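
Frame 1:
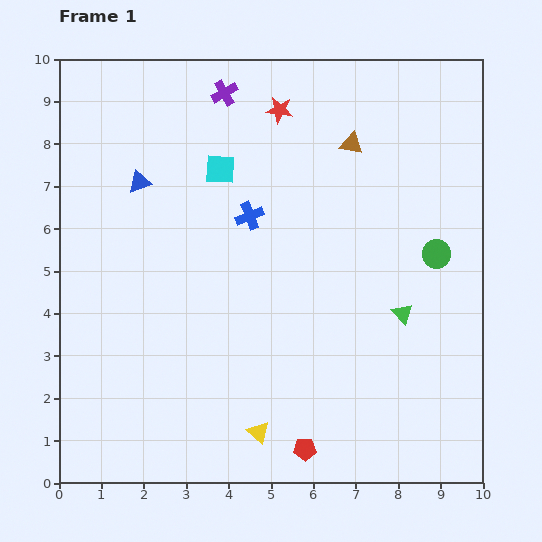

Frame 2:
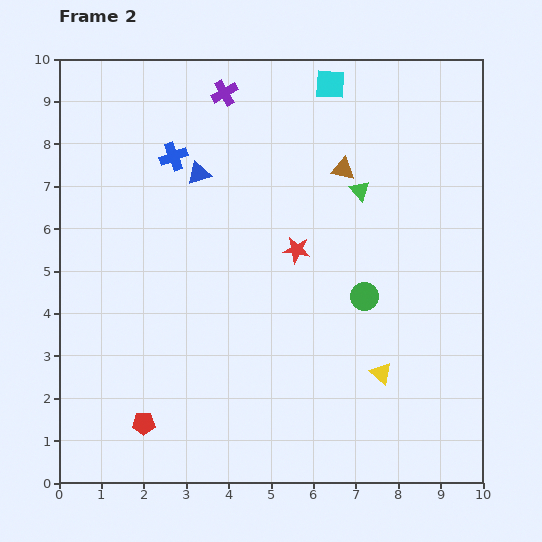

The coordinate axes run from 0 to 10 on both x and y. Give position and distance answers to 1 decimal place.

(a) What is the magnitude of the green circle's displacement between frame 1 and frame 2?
2.0

The green circle moved from (8.9, 5.4) to (7.2, 4.4), a distance of √(1.7² + 1.0²) ≈ 2.0.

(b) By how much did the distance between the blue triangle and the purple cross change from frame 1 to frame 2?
-0.9

Distance in frame 1: 2.9. Distance in frame 2: 2.0.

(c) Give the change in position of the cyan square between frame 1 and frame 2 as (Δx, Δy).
(2.6, 2.0)

The cyan square was at (3.8, 7.4) in frame 1 and (6.4, 9.4) in frame 2.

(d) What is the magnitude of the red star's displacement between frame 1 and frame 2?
3.3

The red star moved from (5.2, 8.8) to (5.6, 5.5), a distance of √(0.4² + 3.3²) ≈ 3.3.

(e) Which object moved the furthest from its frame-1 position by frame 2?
the red pentagon

(moved 3.8; next 3.3)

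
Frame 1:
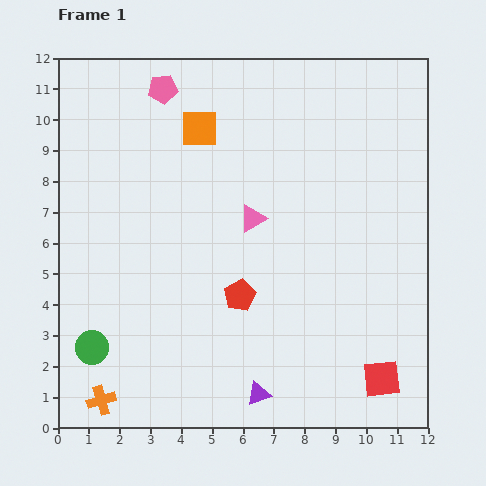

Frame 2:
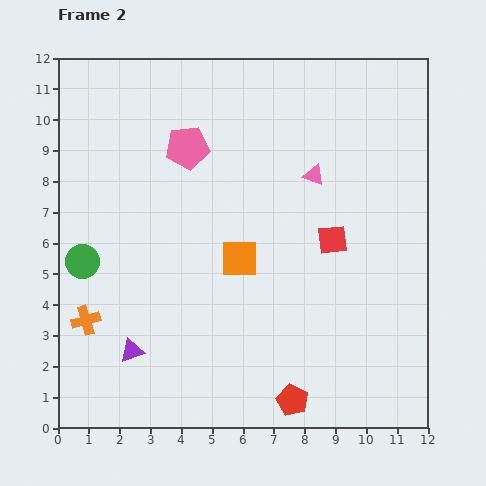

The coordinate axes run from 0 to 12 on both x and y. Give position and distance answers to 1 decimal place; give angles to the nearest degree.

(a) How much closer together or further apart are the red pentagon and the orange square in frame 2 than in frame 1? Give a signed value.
-0.7

Distance in frame 1: 5.6. Distance in frame 2: 4.9.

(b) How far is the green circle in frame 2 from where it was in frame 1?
2.8

The green circle moved from (1.1, 2.6) to (0.8, 5.4), a distance of √(0.3² + 2.8²) ≈ 2.8.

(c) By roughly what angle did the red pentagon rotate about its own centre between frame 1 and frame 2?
18° counter-clockwise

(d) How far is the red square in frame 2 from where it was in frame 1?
4.8

The red square moved from (10.5, 1.6) to (8.9, 6.1), a distance of √(1.6² + 4.5²) ≈ 4.8.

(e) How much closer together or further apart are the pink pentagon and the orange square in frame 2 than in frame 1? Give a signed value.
+2.2

Distance in frame 1: 1.8. Distance in frame 2: 4.0.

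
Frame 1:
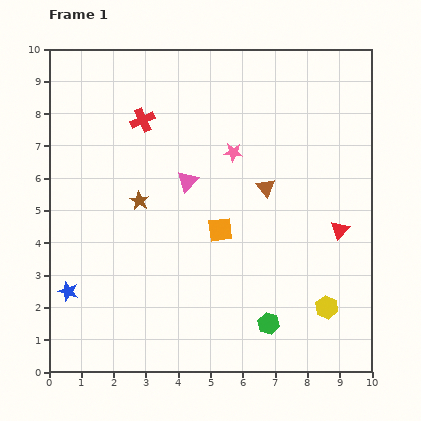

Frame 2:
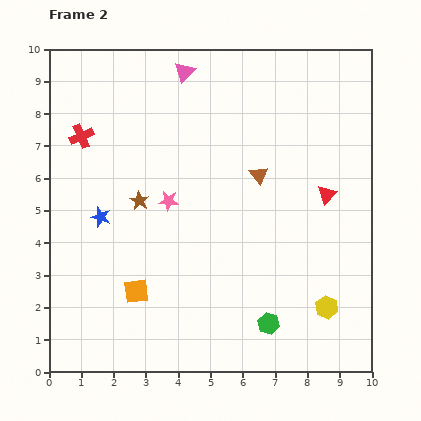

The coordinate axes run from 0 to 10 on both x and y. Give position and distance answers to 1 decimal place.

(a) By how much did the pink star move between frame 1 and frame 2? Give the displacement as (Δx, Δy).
(-2.0, -1.5)

The pink star was at (5.7, 6.8) in frame 1 and (3.7, 5.3) in frame 2.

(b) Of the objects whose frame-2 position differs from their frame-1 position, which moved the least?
the brown triangle

(moved 0.4)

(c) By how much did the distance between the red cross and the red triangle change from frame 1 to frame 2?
+0.8

Distance in frame 1: 7.0. Distance in frame 2: 7.8.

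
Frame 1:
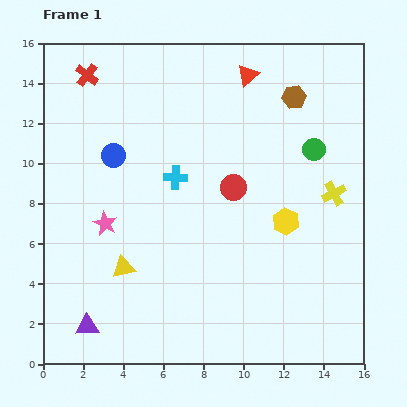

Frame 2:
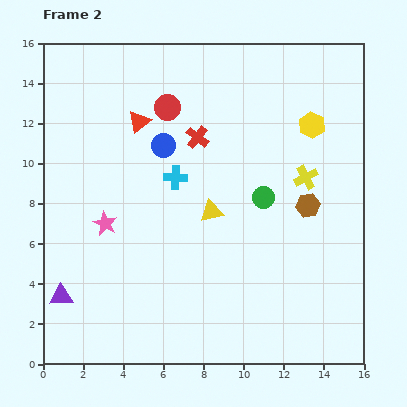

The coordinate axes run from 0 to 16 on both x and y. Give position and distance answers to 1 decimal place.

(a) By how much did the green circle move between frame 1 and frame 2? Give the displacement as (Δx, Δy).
(-2.5, -2.4)

The green circle was at (13.5, 10.7) in frame 1 and (11.0, 8.3) in frame 2.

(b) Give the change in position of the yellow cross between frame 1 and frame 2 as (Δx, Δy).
(-1.4, 0.8)

The yellow cross was at (14.5, 8.5) in frame 1 and (13.1, 9.3) in frame 2.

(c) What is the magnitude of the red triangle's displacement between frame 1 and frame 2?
5.9

The red triangle moved from (10.2, 14.4) to (4.8, 12.1), a distance of √(5.4² + 2.3²) ≈ 5.9.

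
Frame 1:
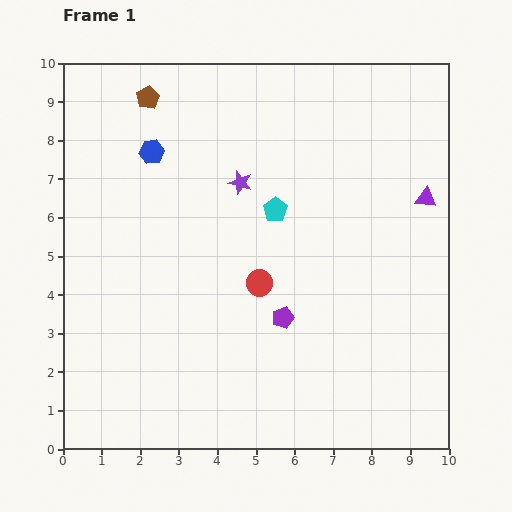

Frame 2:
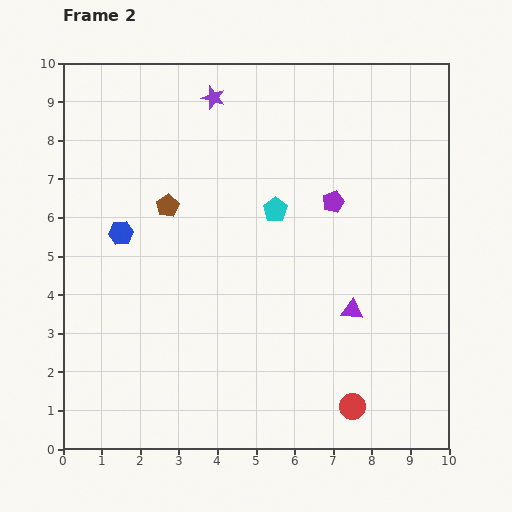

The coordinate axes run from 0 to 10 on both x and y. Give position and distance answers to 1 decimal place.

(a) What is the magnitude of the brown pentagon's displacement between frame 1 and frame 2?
2.8

The brown pentagon moved from (2.2, 9.1) to (2.7, 6.3), a distance of √(0.5² + 2.8²) ≈ 2.8.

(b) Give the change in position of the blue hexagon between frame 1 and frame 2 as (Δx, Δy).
(-0.8, -2.1)

The blue hexagon was at (2.3, 7.7) in frame 1 and (1.5, 5.6) in frame 2.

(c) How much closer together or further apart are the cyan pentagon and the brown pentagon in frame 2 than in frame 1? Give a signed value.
-1.6

Distance in frame 1: 4.4. Distance in frame 2: 2.8.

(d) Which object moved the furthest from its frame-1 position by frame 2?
the red circle

(moved 4.0; next 3.5)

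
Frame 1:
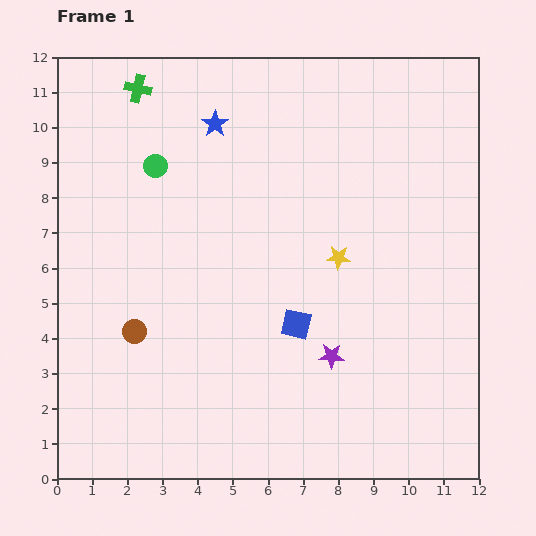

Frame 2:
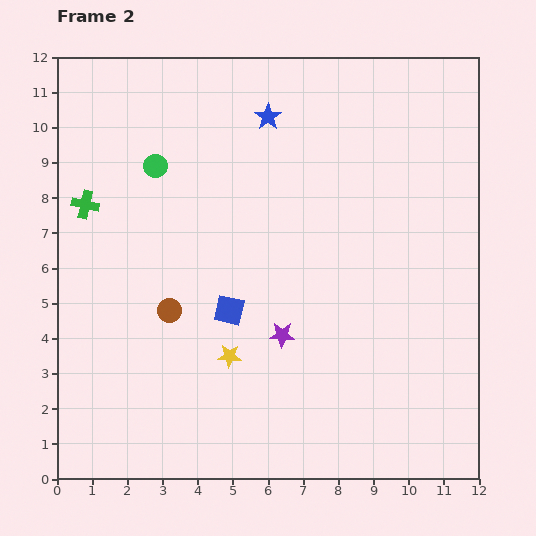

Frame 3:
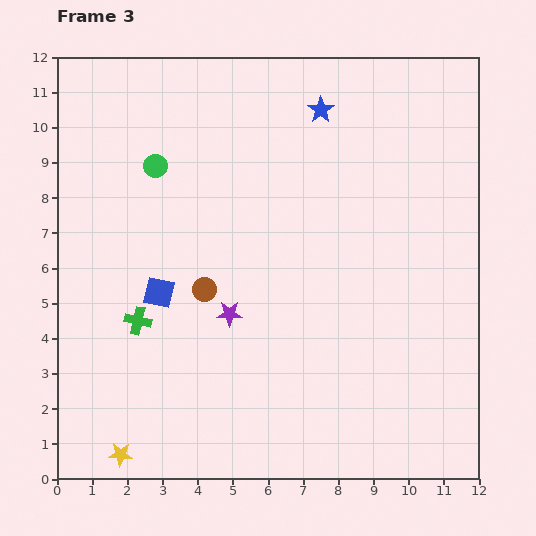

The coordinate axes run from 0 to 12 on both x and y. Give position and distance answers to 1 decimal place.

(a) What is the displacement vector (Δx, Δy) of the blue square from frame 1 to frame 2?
(-1.9, 0.4)

The blue square was at (6.8, 4.4) in frame 1 and (4.9, 4.8) in frame 2.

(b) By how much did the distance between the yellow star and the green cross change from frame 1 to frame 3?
-3.7

Distance in frame 1: 7.5. Distance in frame 3: 3.8.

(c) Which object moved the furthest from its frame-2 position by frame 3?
the yellow star

(moved 4.2; next 3.6)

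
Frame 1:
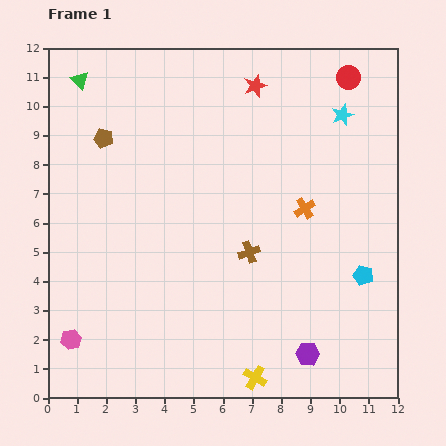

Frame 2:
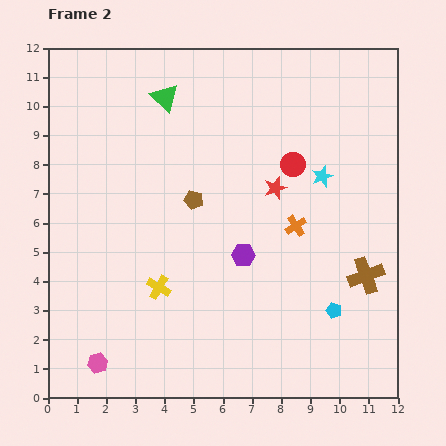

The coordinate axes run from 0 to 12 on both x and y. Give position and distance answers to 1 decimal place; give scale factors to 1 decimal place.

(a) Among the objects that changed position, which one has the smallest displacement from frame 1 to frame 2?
the orange cross

(moved 0.7)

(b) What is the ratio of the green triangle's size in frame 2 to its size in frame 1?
1.6×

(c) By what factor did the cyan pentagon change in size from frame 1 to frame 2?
0.7×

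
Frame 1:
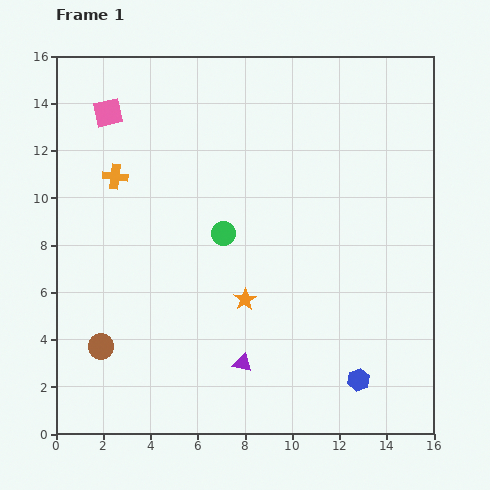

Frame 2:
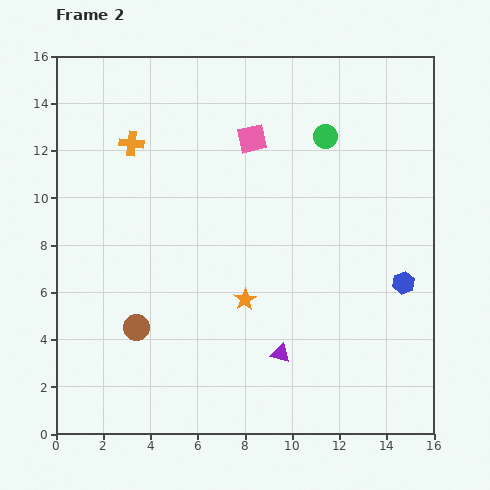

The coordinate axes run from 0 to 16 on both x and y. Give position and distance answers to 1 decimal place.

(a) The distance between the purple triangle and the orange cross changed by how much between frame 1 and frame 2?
+1.3

Distance in frame 1: 9.6. Distance in frame 2: 10.9.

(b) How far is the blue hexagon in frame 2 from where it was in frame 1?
4.5

The blue hexagon moved from (12.8, 2.3) to (14.7, 6.4), a distance of √(1.9² + 4.1²) ≈ 4.5.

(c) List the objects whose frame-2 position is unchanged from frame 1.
the orange star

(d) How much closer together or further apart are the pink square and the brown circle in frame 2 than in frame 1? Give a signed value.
-0.5

Distance in frame 1: 9.9. Distance in frame 2: 9.4.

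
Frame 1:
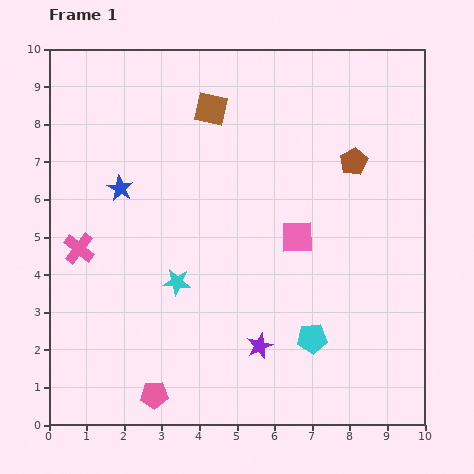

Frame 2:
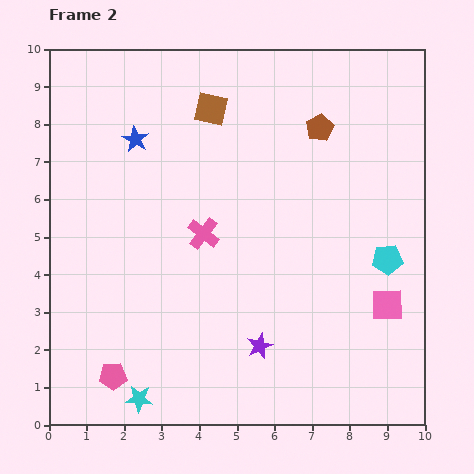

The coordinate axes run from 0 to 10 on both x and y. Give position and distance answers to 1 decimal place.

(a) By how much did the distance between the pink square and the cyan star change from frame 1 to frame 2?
+3.7

Distance in frame 1: 3.4. Distance in frame 2: 7.1.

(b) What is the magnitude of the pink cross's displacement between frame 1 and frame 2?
3.3

The pink cross moved from (0.8, 4.7) to (4.1, 5.1), a distance of √(3.3² + 0.4²) ≈ 3.3.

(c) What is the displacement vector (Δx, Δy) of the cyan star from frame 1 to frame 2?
(-1.0, -3.1)

The cyan star was at (3.4, 3.8) in frame 1 and (2.4, 0.7) in frame 2.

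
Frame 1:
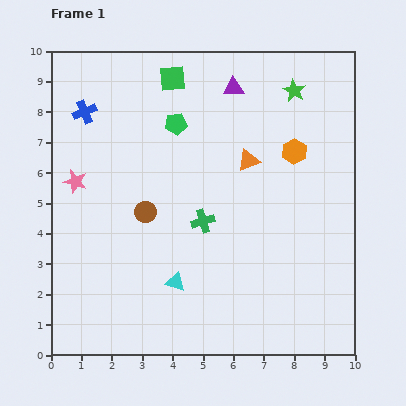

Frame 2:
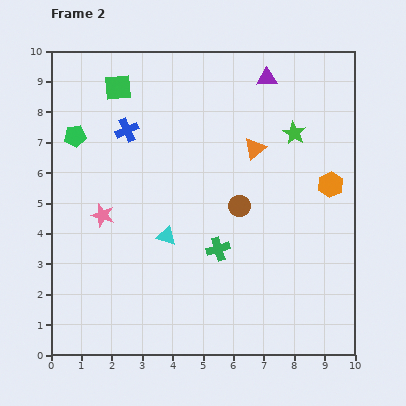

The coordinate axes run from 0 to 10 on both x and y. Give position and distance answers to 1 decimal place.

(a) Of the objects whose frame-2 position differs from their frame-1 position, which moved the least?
the orange triangle

(moved 0.4)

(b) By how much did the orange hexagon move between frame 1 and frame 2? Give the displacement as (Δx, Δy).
(1.2, -1.1)

The orange hexagon was at (8.0, 6.7) in frame 1 and (9.2, 5.6) in frame 2.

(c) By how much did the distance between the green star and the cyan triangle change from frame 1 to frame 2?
-2.0

Distance in frame 1: 7.4. Distance in frame 2: 5.4.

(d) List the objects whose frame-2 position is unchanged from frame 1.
none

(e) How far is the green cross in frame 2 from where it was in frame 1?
1.0

The green cross moved from (5.0, 4.4) to (5.5, 3.5), a distance of √(0.5² + 0.9²) ≈ 1.0.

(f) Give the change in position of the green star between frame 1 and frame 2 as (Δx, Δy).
(0.0, -1.4)

The green star was at (8.0, 8.7) in frame 1 and (8.0, 7.3) in frame 2.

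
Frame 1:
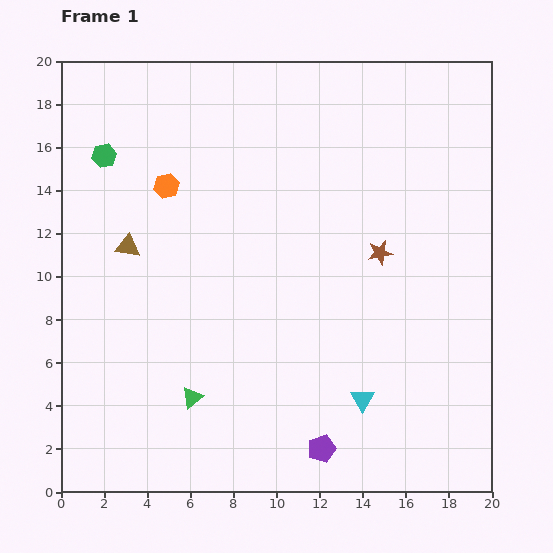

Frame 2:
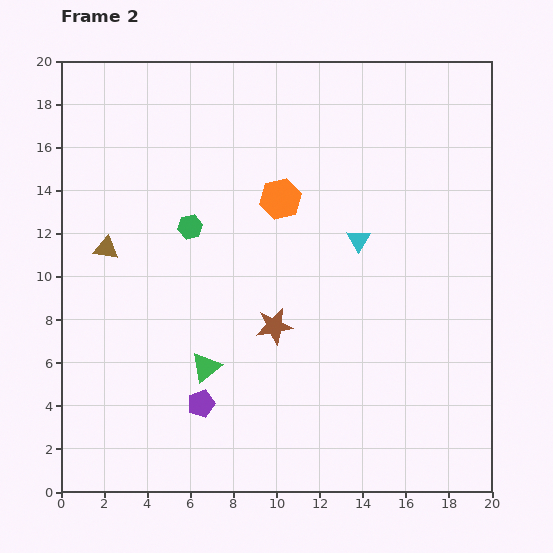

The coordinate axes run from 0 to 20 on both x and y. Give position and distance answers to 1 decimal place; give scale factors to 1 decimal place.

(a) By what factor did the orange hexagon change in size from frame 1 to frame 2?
1.6×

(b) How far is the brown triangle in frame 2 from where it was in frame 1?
1.0

The brown triangle moved from (3.1, 11.4) to (2.1, 11.3), a distance of √(1.0² + 0.1²) ≈ 1.0.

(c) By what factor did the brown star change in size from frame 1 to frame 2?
1.5×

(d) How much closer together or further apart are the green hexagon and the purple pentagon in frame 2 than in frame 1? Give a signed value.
-8.7

Distance in frame 1: 16.9. Distance in frame 2: 8.2.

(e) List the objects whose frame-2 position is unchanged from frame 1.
none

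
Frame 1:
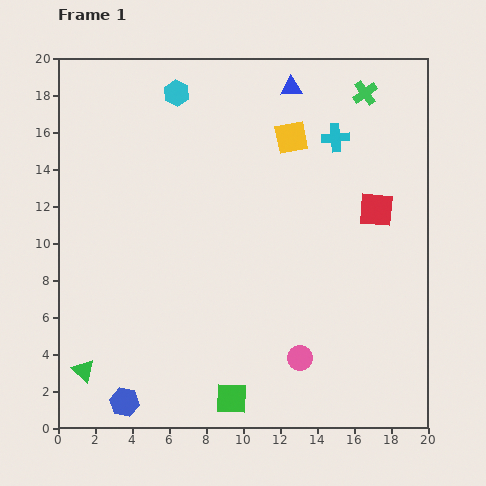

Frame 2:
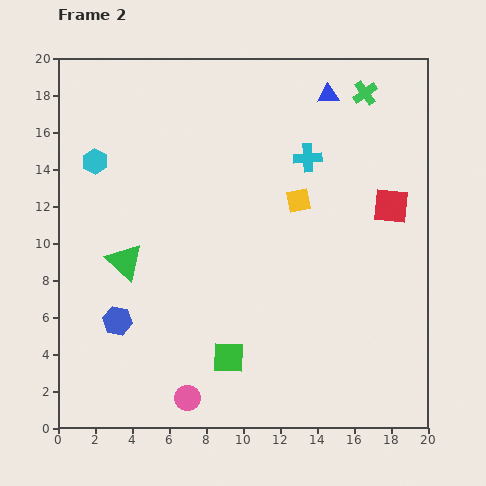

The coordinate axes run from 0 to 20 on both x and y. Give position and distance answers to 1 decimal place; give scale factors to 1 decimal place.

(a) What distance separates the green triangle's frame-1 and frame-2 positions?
6.3

The green triangle moved from (1.4, 3.1) to (3.6, 9.0), a distance of √(2.2² + 5.9²) ≈ 6.3.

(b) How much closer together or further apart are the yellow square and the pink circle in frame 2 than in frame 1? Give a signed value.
+0.4

Distance in frame 1: 11.9. Distance in frame 2: 12.3.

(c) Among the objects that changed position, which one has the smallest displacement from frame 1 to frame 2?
the red square

(moved 0.8)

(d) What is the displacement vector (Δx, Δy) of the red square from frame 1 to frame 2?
(0.8, 0.2)

The red square was at (17.2, 11.8) in frame 1 and (18.0, 12.0) in frame 2.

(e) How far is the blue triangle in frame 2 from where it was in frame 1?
2.0

The blue triangle moved from (12.6, 18.4) to (14.6, 18.0), a distance of √(2.0² + 0.4²) ≈ 2.0.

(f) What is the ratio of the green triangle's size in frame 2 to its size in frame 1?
1.6×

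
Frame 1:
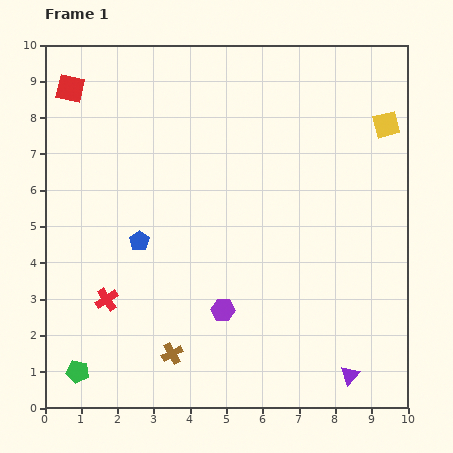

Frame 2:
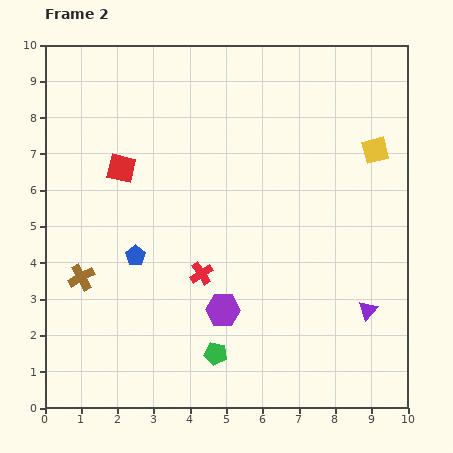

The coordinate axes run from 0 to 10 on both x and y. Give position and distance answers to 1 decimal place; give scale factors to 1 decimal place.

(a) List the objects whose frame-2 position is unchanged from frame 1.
the purple hexagon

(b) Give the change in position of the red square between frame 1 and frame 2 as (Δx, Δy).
(1.4, -2.2)

The red square was at (0.7, 8.8) in frame 1 and (2.1, 6.6) in frame 2.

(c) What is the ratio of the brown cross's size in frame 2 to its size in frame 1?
1.3×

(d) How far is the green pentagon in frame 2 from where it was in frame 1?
3.8

The green pentagon moved from (0.9, 1.0) to (4.7, 1.5), a distance of √(3.8² + 0.5²) ≈ 3.8.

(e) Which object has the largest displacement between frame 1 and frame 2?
the green pentagon

(moved 3.8; next 3.3)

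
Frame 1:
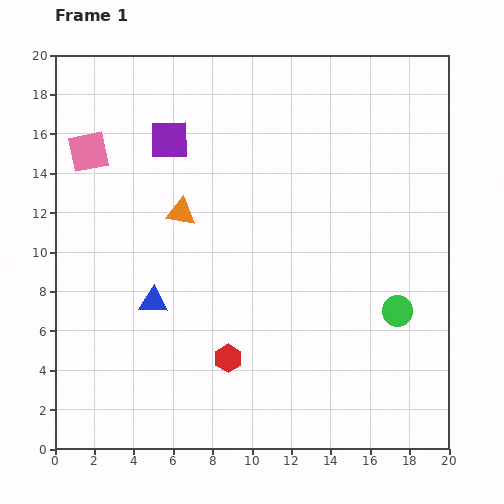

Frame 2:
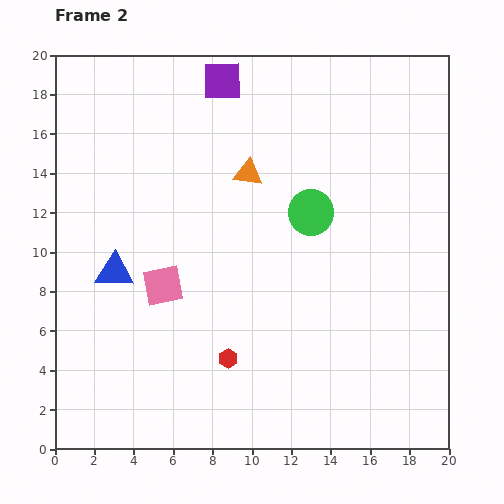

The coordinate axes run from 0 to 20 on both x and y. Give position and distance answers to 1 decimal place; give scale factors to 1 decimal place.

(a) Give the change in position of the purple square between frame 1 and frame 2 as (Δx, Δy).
(2.7, 3.0)

The purple square was at (5.8, 15.7) in frame 1 and (8.5, 18.7) in frame 2.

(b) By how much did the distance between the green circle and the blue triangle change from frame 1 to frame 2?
-2.0

Distance in frame 1: 12.4. Distance in frame 2: 10.4.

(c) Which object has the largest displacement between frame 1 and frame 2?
the pink square

(moved 7.8; next 6.7)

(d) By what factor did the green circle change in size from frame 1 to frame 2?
1.5×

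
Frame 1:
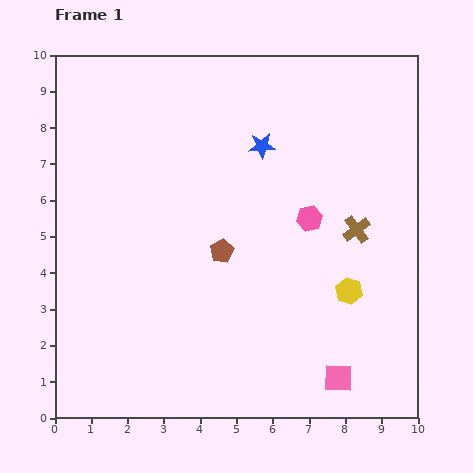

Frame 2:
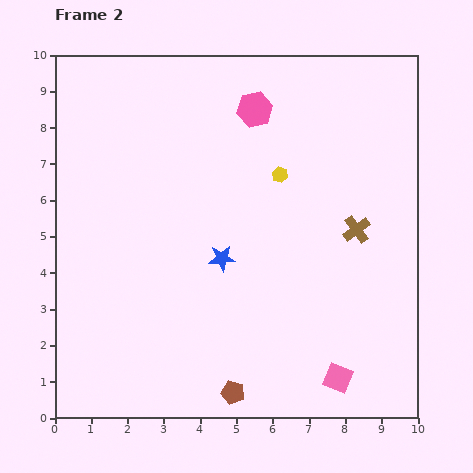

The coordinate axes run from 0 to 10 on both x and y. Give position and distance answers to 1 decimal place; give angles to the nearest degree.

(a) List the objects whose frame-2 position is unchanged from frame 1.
the brown cross, the pink square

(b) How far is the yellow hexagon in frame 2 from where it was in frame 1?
3.7

The yellow hexagon moved from (8.1, 3.5) to (6.2, 6.7), a distance of √(1.9² + 3.2²) ≈ 3.7.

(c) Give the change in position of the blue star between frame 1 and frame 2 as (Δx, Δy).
(-1.1, -3.1)

The blue star was at (5.7, 7.5) in frame 1 and (4.6, 4.4) in frame 2.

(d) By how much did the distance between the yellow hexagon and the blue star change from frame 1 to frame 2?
-1.9

Distance in frame 1: 4.7. Distance in frame 2: 2.8.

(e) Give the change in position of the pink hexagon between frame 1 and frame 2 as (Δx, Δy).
(-1.5, 3.0)

The pink hexagon was at (7.0, 5.5) in frame 1 and (5.5, 8.5) in frame 2.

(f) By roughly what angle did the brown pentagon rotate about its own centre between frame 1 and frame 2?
29° counter-clockwise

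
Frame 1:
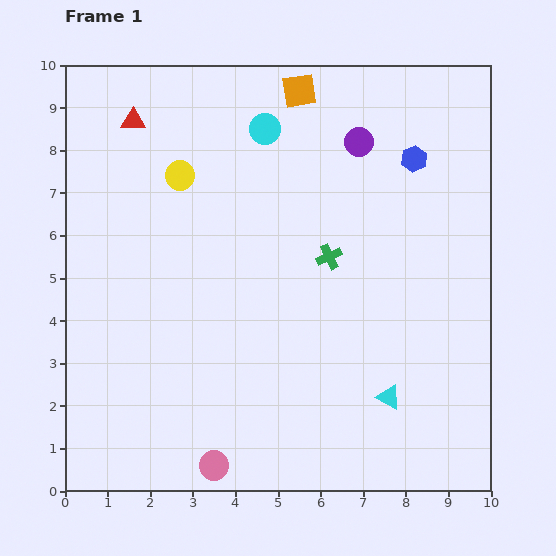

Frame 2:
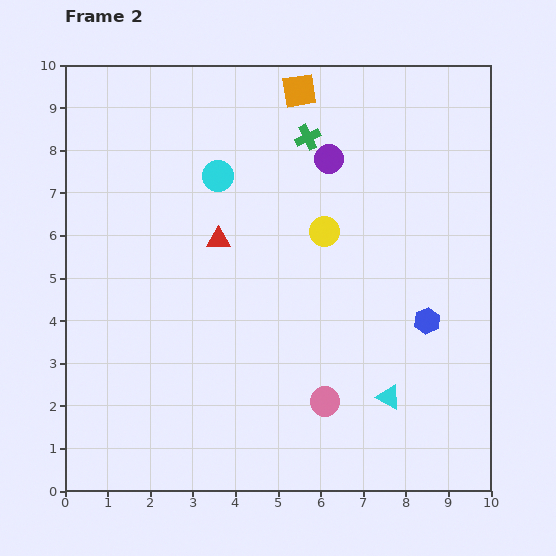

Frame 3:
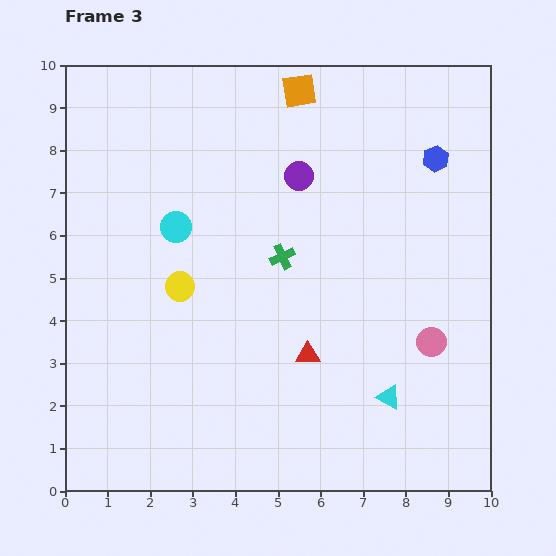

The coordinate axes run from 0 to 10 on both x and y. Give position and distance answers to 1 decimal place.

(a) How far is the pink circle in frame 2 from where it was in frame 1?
3.0

The pink circle moved from (3.5, 0.6) to (6.1, 2.1), a distance of √(2.6² + 1.5²) ≈ 3.0.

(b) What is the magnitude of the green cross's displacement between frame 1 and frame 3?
1.1

The green cross moved from (6.2, 5.5) to (5.1, 5.5), a distance of √(1.1² + 0.0²) ≈ 1.1.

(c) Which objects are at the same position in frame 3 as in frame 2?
the orange square, the cyan triangle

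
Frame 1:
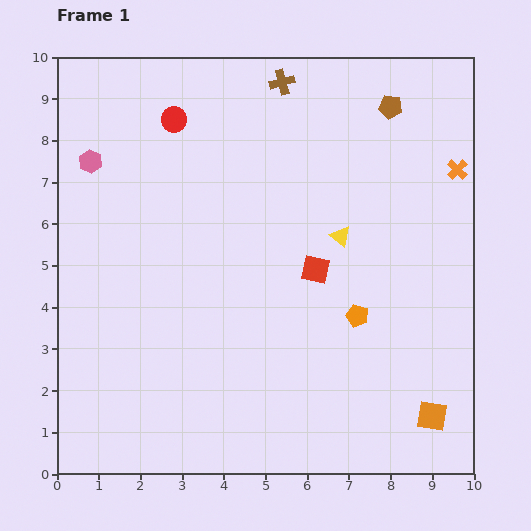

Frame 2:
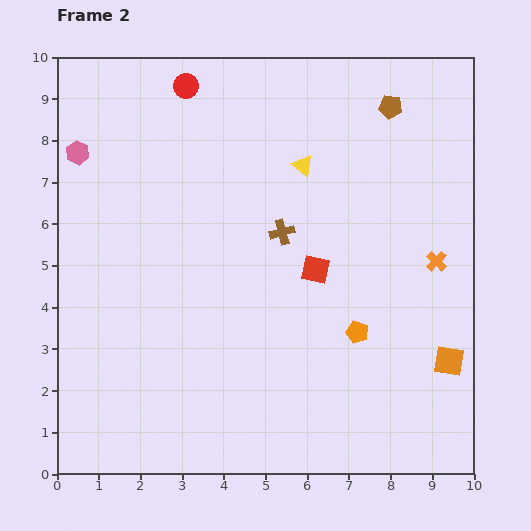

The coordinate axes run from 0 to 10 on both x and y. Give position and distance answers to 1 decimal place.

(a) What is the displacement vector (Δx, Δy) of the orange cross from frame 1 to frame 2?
(-0.5, -2.2)

The orange cross was at (9.6, 7.3) in frame 1 and (9.1, 5.1) in frame 2.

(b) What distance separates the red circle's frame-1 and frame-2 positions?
0.9

The red circle moved from (2.8, 8.5) to (3.1, 9.3), a distance of √(0.3² + 0.8²) ≈ 0.9.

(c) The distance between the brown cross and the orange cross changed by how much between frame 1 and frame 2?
-0.9

Distance in frame 1: 4.7. Distance in frame 2: 3.8.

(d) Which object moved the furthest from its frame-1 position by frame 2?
the brown cross

(moved 3.6; next 2.3)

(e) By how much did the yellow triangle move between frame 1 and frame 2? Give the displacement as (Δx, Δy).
(-0.9, 1.7)

The yellow triangle was at (6.8, 5.7) in frame 1 and (5.9, 7.4) in frame 2.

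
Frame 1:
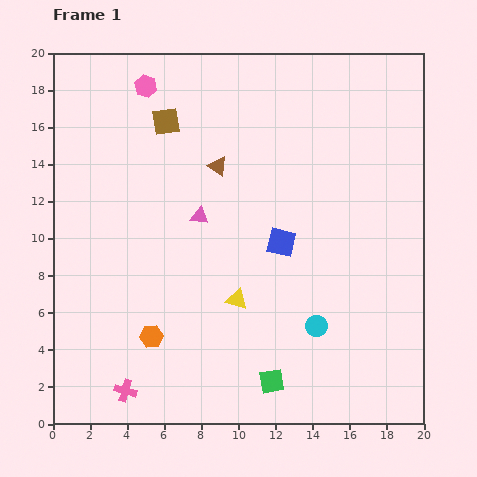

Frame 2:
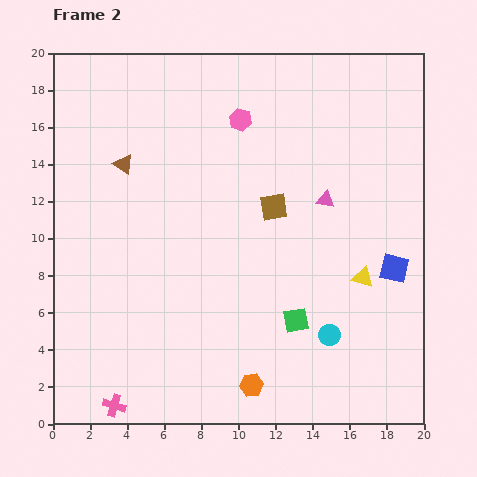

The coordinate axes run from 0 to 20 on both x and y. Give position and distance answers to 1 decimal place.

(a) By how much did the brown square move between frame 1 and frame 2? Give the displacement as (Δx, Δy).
(5.8, -4.6)

The brown square was at (6.1, 16.3) in frame 1 and (11.9, 11.7) in frame 2.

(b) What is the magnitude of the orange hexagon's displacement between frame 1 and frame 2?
6.0

The orange hexagon moved from (5.3, 4.7) to (10.7, 2.1), a distance of √(5.4² + 2.6²) ≈ 6.0.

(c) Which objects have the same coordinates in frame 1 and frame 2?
none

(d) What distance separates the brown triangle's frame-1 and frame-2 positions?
5.1

The brown triangle moved from (8.9, 13.9) to (3.8, 14.0), a distance of √(5.1² + 0.1²) ≈ 5.1.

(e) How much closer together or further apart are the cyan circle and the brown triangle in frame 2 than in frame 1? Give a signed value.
+4.3

Distance in frame 1: 10.1. Distance in frame 2: 14.4.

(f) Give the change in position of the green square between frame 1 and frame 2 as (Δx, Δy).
(1.3, 3.3)

The green square was at (11.8, 2.3) in frame 1 and (13.1, 5.6) in frame 2.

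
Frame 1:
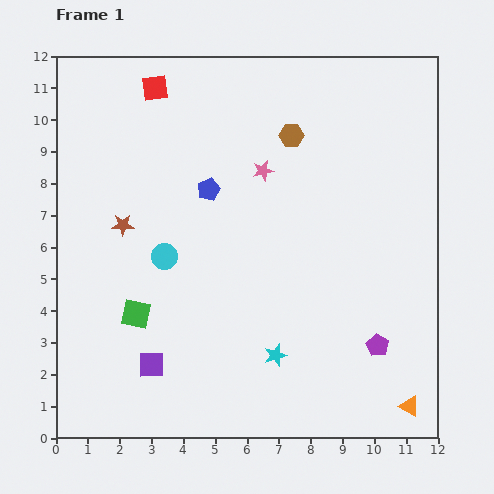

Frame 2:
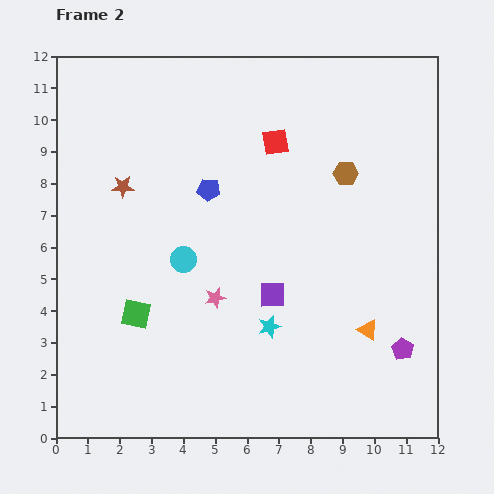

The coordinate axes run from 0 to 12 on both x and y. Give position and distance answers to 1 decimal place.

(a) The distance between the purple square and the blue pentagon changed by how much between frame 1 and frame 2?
-1.9

Distance in frame 1: 5.8. Distance in frame 2: 3.9.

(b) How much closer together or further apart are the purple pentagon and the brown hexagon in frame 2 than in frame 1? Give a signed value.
-1.3

Distance in frame 1: 7.1. Distance in frame 2: 5.8.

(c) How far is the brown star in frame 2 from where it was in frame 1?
1.2

The brown star moved from (2.1, 6.7) to (2.1, 7.9), a distance of √(0.0² + 1.2²) ≈ 1.2.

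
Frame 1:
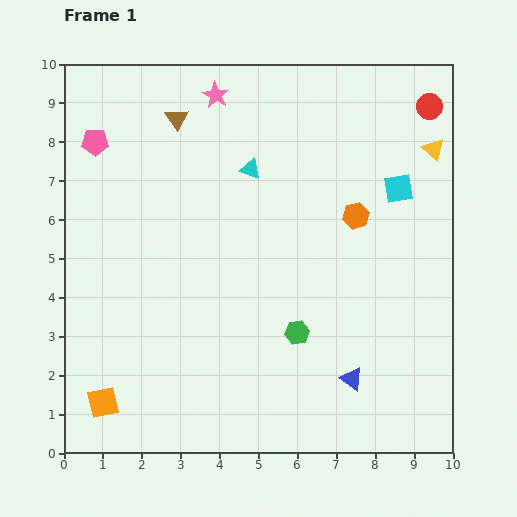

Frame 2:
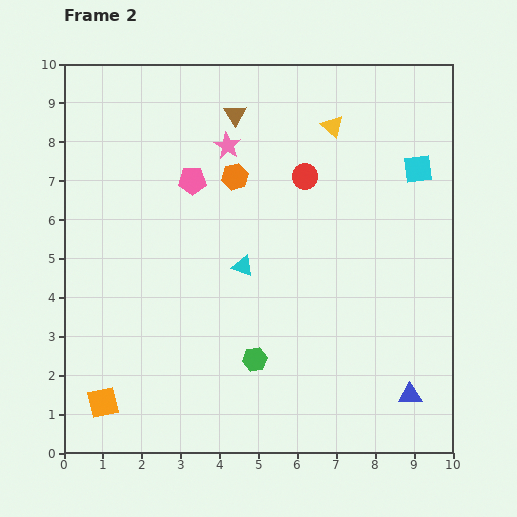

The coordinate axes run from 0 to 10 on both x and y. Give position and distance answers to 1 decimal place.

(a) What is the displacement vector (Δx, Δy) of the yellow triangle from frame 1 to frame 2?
(-2.6, 0.6)

The yellow triangle was at (9.5, 7.8) in frame 1 and (6.9, 8.4) in frame 2.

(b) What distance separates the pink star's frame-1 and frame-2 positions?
1.3

The pink star moved from (3.9, 9.2) to (4.2, 7.9), a distance of √(0.3² + 1.3²) ≈ 1.3.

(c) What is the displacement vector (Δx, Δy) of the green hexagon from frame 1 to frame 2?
(-1.1, -0.7)

The green hexagon was at (6.0, 3.1) in frame 1 and (4.9, 2.4) in frame 2.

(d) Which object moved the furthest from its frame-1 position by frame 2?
the red circle

(moved 3.7; next 3.3)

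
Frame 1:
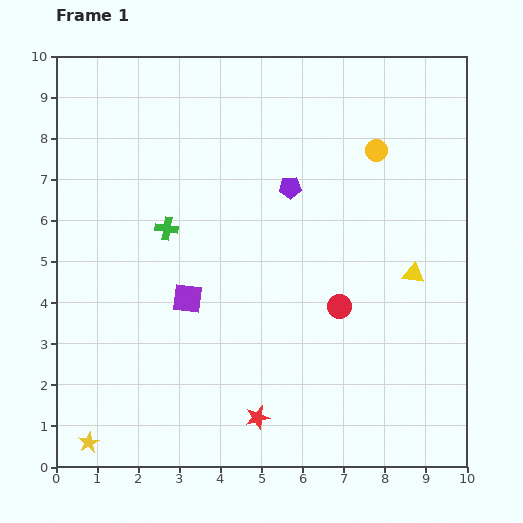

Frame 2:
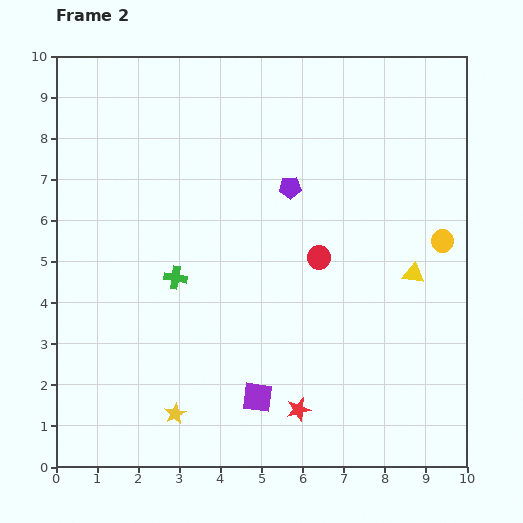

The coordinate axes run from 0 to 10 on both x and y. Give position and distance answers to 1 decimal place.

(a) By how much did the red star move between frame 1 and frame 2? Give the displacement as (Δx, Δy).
(1.0, 0.2)

The red star was at (4.9, 1.2) in frame 1 and (5.9, 1.4) in frame 2.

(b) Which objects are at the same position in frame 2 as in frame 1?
the purple pentagon, the yellow triangle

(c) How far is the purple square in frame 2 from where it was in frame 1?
2.9

The purple square moved from (3.2, 4.1) to (4.9, 1.7), a distance of √(1.7² + 2.4²) ≈ 2.9.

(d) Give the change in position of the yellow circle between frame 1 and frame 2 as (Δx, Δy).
(1.6, -2.2)

The yellow circle was at (7.8, 7.7) in frame 1 and (9.4, 5.5) in frame 2.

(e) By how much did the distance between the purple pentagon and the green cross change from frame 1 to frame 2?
+0.4

Distance in frame 1: 3.2. Distance in frame 2: 3.6.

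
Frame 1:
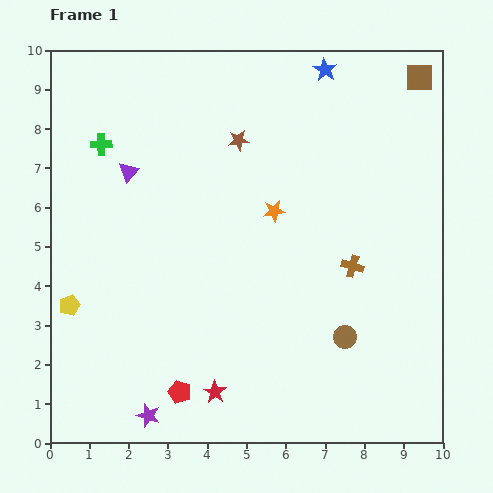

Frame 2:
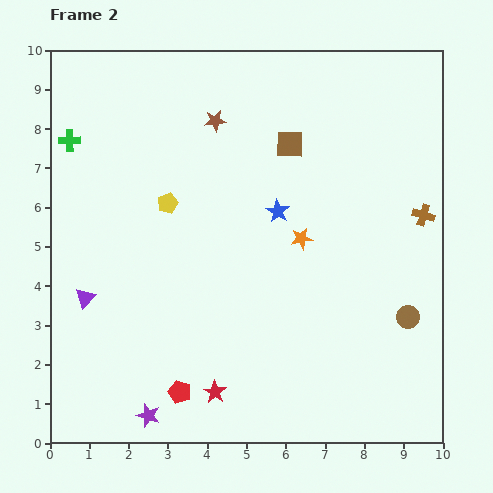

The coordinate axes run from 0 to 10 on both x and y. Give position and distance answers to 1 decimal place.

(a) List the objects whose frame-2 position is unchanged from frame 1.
the red star, the purple star, the red pentagon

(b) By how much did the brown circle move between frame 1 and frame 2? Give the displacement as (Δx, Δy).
(1.6, 0.5)

The brown circle was at (7.5, 2.7) in frame 1 and (9.1, 3.2) in frame 2.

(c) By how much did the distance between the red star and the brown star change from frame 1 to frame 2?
+0.5

Distance in frame 1: 6.4. Distance in frame 2: 6.9.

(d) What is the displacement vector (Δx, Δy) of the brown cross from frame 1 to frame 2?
(1.8, 1.3)

The brown cross was at (7.7, 4.5) in frame 1 and (9.5, 5.8) in frame 2.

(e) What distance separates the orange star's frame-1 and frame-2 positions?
1.0

The orange star moved from (5.7, 5.9) to (6.4, 5.2), a distance of √(0.7² + 0.7²) ≈ 1.0.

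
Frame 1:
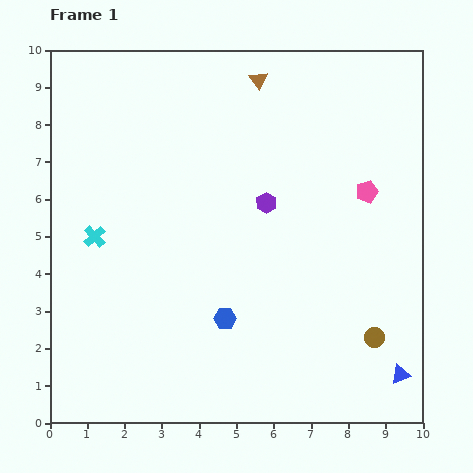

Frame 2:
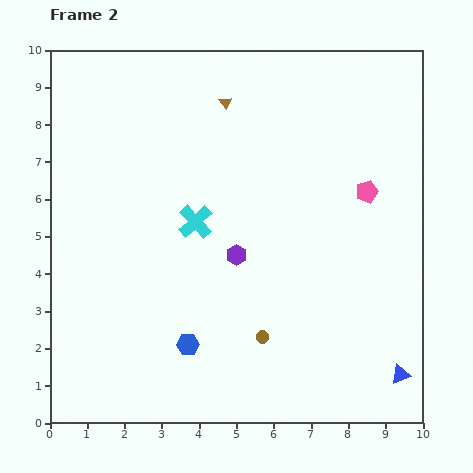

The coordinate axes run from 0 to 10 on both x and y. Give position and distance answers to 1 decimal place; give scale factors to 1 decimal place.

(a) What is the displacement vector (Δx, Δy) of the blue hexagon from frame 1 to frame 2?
(-1.0, -0.7)

The blue hexagon was at (4.7, 2.8) in frame 1 and (3.7, 2.1) in frame 2.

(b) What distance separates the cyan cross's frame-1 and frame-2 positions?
2.7

The cyan cross moved from (1.2, 5.0) to (3.9, 5.4), a distance of √(2.7² + 0.4²) ≈ 2.7.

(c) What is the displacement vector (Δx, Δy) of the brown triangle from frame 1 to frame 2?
(-0.9, -0.6)

The brown triangle was at (5.6, 9.2) in frame 1 and (4.7, 8.6) in frame 2.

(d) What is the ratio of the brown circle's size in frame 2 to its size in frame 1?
0.6×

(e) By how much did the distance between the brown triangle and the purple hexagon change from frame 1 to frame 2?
+0.8

Distance in frame 1: 3.3. Distance in frame 2: 4.1.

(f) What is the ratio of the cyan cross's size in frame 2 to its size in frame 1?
1.5×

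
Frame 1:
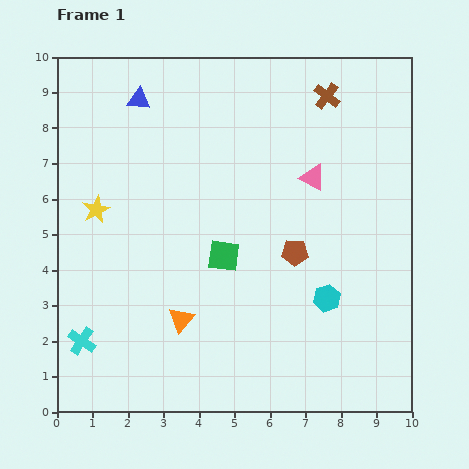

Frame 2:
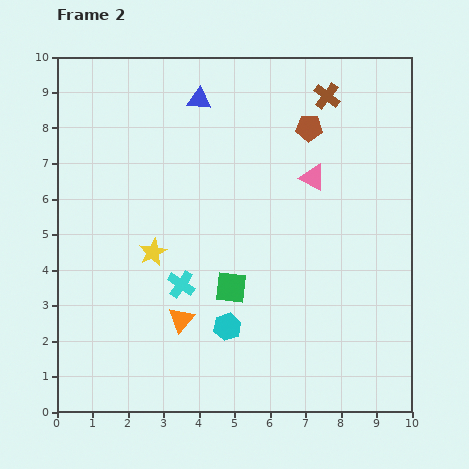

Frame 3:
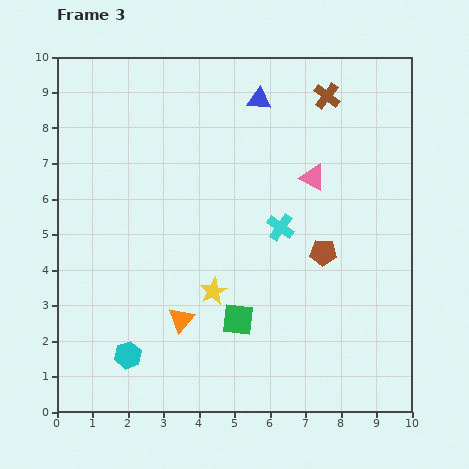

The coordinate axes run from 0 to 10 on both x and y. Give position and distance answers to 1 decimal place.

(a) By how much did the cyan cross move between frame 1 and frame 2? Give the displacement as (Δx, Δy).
(2.8, 1.6)

The cyan cross was at (0.7, 2.0) in frame 1 and (3.5, 3.6) in frame 2.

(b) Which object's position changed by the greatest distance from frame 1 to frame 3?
the cyan cross

(moved 6.4; next 5.8)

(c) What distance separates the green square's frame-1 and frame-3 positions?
1.8

The green square moved from (4.7, 4.4) to (5.1, 2.6), a distance of √(0.4² + 1.8²) ≈ 1.8.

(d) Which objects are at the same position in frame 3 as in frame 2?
the orange triangle, the pink triangle, the brown cross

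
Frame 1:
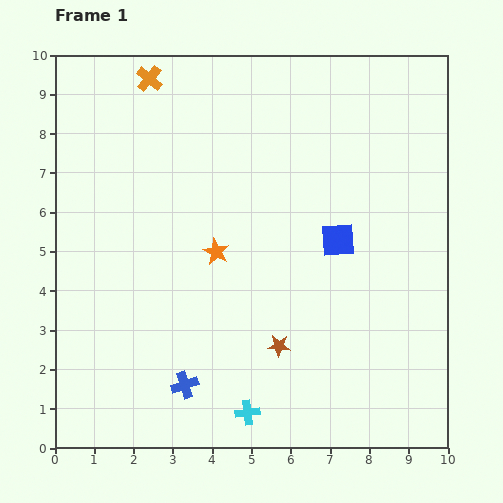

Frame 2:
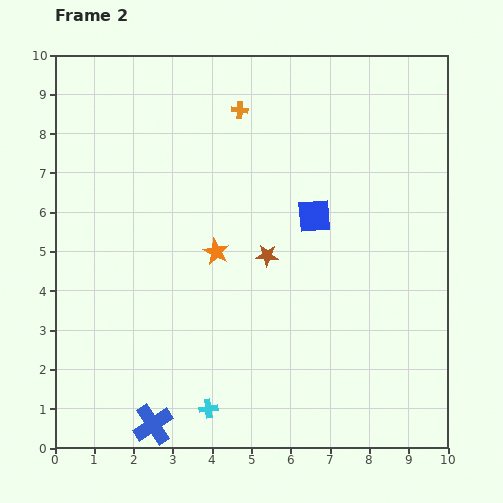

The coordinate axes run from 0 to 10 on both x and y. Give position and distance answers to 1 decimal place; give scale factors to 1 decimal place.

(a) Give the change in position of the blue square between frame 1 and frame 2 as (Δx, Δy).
(-0.6, 0.6)

The blue square was at (7.2, 5.3) in frame 1 and (6.6, 5.9) in frame 2.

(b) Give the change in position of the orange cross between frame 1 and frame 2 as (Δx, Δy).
(2.3, -0.8)

The orange cross was at (2.4, 9.4) in frame 1 and (4.7, 8.6) in frame 2.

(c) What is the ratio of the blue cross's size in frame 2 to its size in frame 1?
1.5×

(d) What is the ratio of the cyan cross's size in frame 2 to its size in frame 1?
0.8×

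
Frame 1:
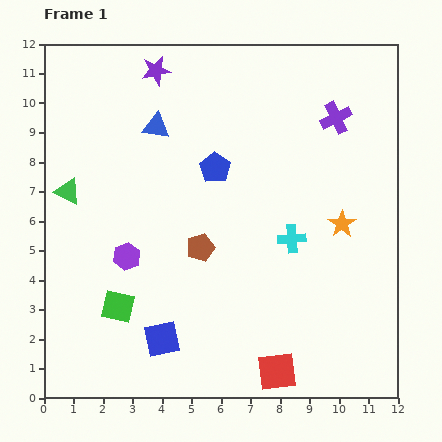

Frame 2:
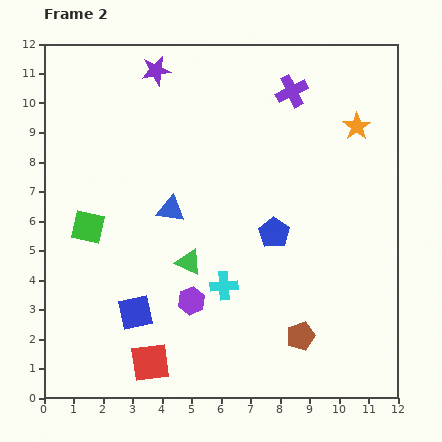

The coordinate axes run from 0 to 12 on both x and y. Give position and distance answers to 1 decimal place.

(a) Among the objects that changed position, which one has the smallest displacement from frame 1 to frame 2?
the blue square

(moved 1.3)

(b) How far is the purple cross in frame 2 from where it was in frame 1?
1.7

The purple cross moved from (9.9, 9.5) to (8.4, 10.4), a distance of √(1.5² + 0.9²) ≈ 1.7.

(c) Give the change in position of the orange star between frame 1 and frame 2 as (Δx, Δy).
(0.5, 3.3)

The orange star was at (10.1, 5.9) in frame 1 and (10.6, 9.2) in frame 2.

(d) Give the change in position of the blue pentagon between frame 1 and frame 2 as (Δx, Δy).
(2.0, -2.2)

The blue pentagon was at (5.8, 7.8) in frame 1 and (7.8, 5.6) in frame 2.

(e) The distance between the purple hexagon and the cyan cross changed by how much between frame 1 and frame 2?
-4.4

Distance in frame 1: 5.6. Distance in frame 2: 1.2.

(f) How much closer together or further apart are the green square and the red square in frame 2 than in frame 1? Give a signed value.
-0.7

Distance in frame 1: 5.8. Distance in frame 2: 5.1.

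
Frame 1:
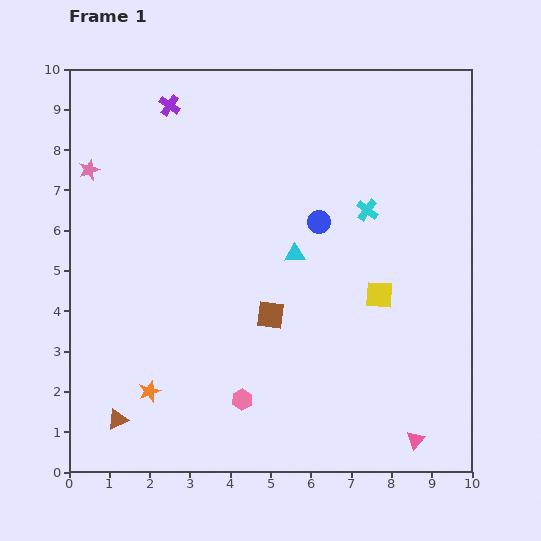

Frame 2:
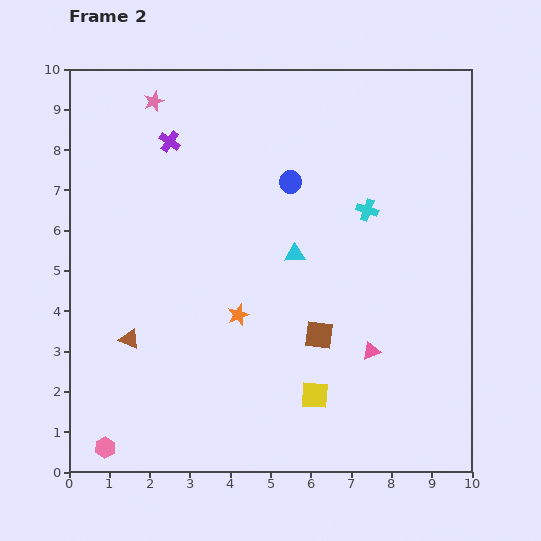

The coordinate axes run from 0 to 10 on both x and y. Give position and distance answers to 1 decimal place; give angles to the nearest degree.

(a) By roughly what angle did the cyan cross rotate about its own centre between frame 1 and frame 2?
18° counter-clockwise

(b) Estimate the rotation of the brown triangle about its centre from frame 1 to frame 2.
49° clockwise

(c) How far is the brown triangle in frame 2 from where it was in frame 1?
2.0

The brown triangle moved from (1.2, 1.3) to (1.5, 3.3), a distance of √(0.3² + 2.0²) ≈ 2.0.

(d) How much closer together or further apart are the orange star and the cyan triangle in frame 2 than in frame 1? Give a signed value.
-2.9

Distance in frame 1: 5.0. Distance in frame 2: 2.1.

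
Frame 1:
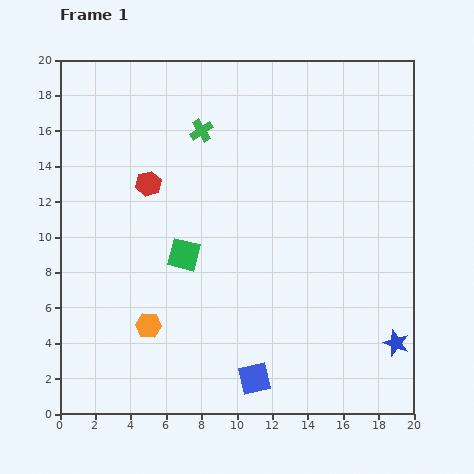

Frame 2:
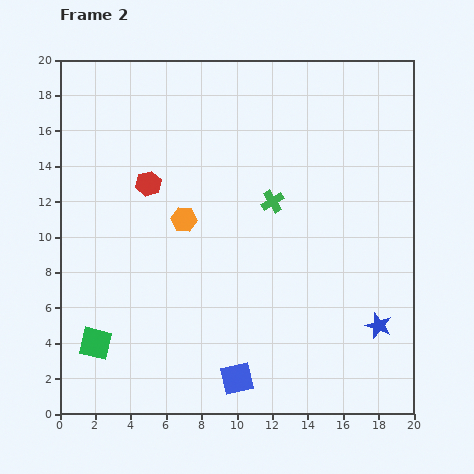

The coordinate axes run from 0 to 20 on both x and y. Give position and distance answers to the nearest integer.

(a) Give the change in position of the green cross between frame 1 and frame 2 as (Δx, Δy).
(4, -4)

The green cross was at (8, 16) in frame 1 and (12, 12) in frame 2.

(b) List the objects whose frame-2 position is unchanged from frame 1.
the red hexagon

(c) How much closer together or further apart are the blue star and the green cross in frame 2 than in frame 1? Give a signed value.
-7

Distance in frame 1: 16. Distance in frame 2: 9.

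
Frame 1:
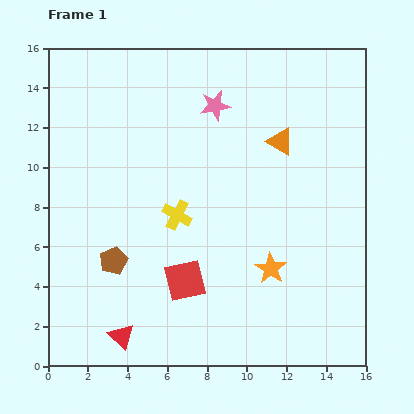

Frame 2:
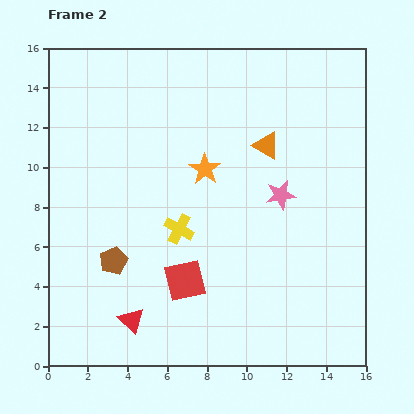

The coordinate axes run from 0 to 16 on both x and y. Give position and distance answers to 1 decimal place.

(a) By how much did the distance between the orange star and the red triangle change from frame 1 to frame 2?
+0.3

Distance in frame 1: 8.2. Distance in frame 2: 8.5.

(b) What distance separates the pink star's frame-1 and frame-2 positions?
5.6

The pink star moved from (8.4, 13.1) to (11.7, 8.6), a distance of √(3.3² + 4.5²) ≈ 5.6.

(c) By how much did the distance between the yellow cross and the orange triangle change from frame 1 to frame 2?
-0.3

Distance in frame 1: 6.4. Distance in frame 2: 6.1.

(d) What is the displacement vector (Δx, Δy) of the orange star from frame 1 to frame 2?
(-3.3, 5.0)

The orange star was at (11.2, 4.9) in frame 1 and (7.9, 9.9) in frame 2.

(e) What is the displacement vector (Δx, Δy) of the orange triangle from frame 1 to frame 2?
(-0.7, -0.2)

The orange triangle was at (11.7, 11.3) in frame 1 and (11.0, 11.1) in frame 2.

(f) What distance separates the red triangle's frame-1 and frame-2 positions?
0.9

The red triangle moved from (3.7, 1.5) to (4.2, 2.3), a distance of √(0.5² + 0.8²) ≈ 0.9.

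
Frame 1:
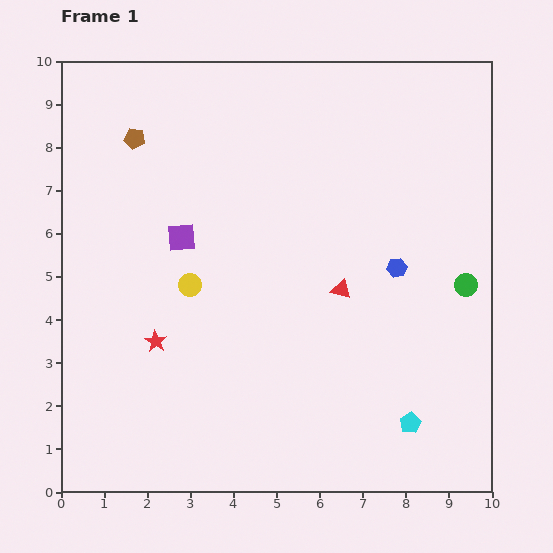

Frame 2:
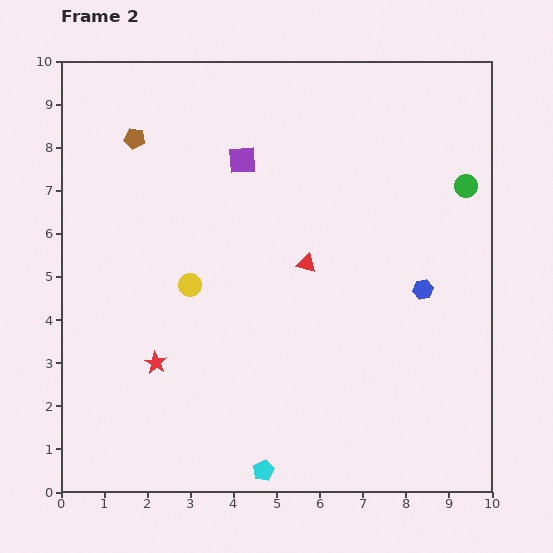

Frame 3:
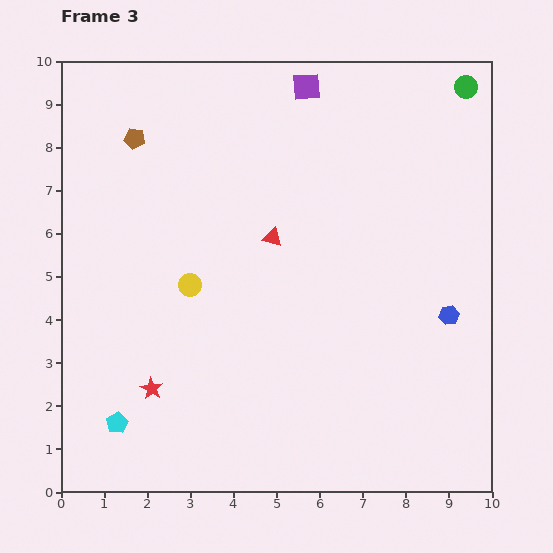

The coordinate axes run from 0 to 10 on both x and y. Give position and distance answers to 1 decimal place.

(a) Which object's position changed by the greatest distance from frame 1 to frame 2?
the cyan pentagon

(moved 3.6; next 2.3)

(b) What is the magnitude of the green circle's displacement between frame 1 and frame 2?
2.3

The green circle moved from (9.4, 4.8) to (9.4, 7.1), a distance of √(0.0² + 2.3²) ≈ 2.3.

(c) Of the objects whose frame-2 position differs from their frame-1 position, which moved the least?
the red star

(moved 0.5)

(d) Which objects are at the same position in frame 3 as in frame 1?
the yellow circle, the brown pentagon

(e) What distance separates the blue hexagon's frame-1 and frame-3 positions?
1.6

The blue hexagon moved from (7.8, 5.2) to (9.0, 4.1), a distance of √(1.2² + 1.1²) ≈ 1.6.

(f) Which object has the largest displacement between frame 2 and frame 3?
the cyan pentagon

(moved 3.6; next 2.3)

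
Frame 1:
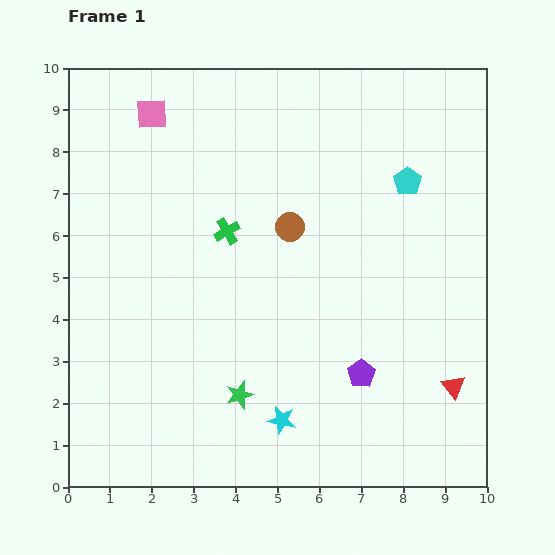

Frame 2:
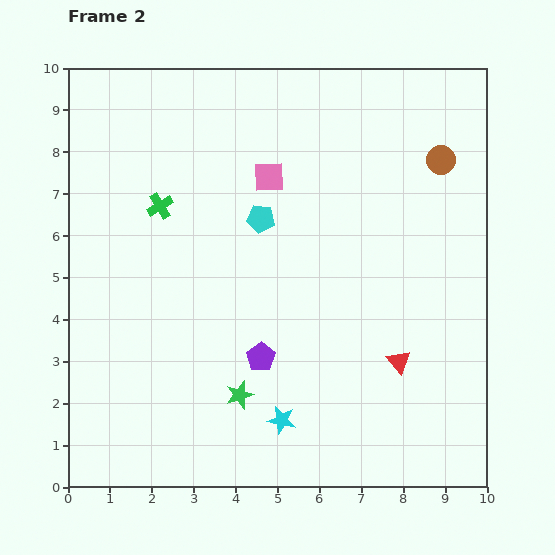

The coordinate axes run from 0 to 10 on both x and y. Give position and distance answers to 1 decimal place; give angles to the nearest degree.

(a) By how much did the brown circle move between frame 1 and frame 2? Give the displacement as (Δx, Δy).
(3.6, 1.6)

The brown circle was at (5.3, 6.2) in frame 1 and (8.9, 7.8) in frame 2.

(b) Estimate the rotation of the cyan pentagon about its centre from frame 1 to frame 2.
30° counter-clockwise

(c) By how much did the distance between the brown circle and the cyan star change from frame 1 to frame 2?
+2.7

Distance in frame 1: 4.6. Distance in frame 2: 7.3.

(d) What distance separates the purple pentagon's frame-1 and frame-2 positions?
2.4

The purple pentagon moved from (7.0, 2.7) to (4.6, 3.1), a distance of √(2.4² + 0.4²) ≈ 2.4.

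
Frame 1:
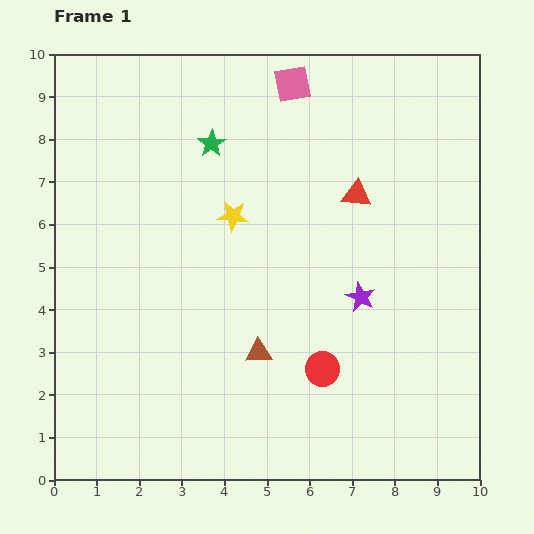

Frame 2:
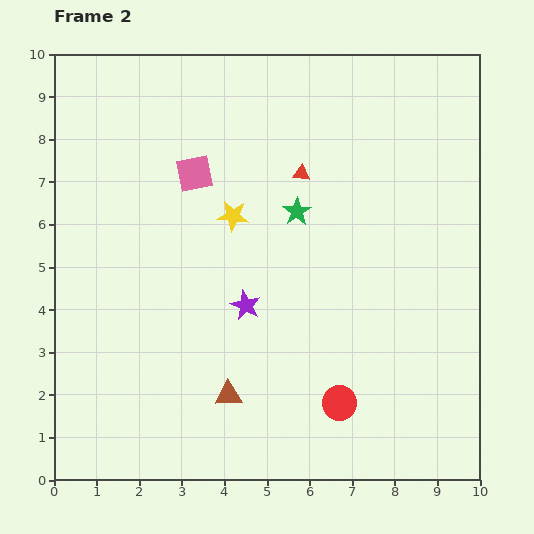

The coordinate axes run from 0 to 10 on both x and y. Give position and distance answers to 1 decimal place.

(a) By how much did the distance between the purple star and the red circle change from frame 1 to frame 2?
+1.3

Distance in frame 1: 1.9. Distance in frame 2: 3.2.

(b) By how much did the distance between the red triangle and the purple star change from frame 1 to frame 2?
+1.0

Distance in frame 1: 2.4. Distance in frame 2: 3.4.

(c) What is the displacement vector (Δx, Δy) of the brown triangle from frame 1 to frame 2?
(-0.7, -1.0)

The brown triangle was at (4.8, 3.0) in frame 1 and (4.1, 2.0) in frame 2.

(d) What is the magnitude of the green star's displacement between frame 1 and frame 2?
2.6

The green star moved from (3.7, 7.9) to (5.7, 6.3), a distance of √(2.0² + 1.6²) ≈ 2.6.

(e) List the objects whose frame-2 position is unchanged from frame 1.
the yellow star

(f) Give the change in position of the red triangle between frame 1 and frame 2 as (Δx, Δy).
(-1.3, 0.5)

The red triangle was at (7.1, 6.7) in frame 1 and (5.8, 7.2) in frame 2.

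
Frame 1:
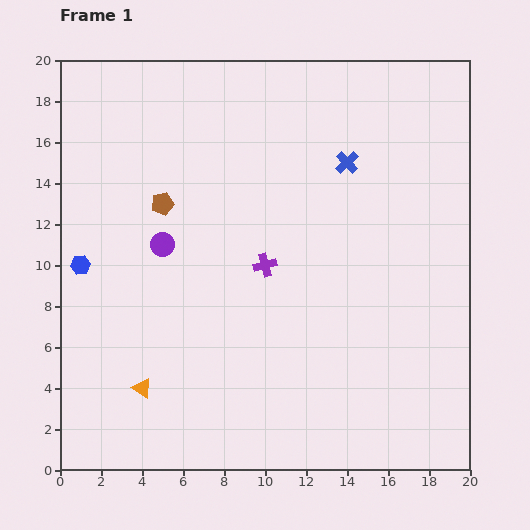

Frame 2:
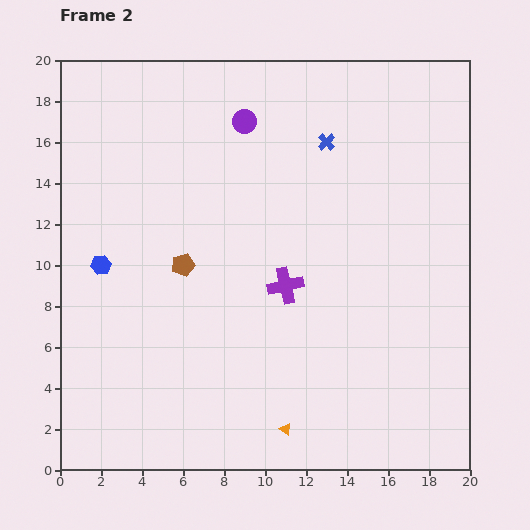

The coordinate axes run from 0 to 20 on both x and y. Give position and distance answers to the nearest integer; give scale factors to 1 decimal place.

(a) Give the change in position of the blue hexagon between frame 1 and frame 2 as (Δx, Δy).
(1, 0)

The blue hexagon was at (1, 10) in frame 1 and (2, 10) in frame 2.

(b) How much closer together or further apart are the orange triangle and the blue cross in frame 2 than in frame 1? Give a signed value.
-1

Distance in frame 1: 15. Distance in frame 2: 14.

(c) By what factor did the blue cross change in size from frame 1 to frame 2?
0.7×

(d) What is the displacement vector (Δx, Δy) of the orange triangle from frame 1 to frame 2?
(7, -2)

The orange triangle was at (4, 4) in frame 1 and (11, 2) in frame 2.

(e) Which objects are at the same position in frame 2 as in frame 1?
none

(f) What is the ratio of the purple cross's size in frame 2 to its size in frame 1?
1.6×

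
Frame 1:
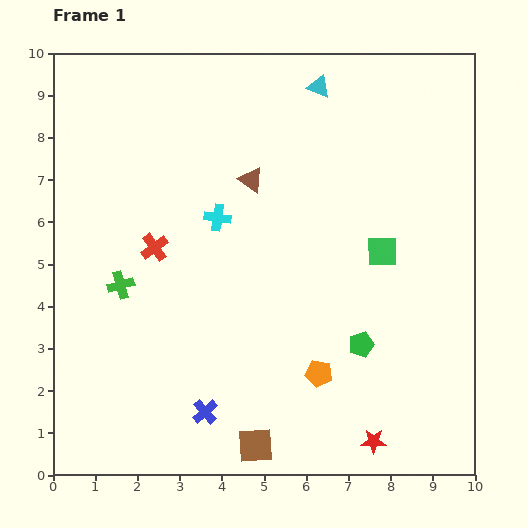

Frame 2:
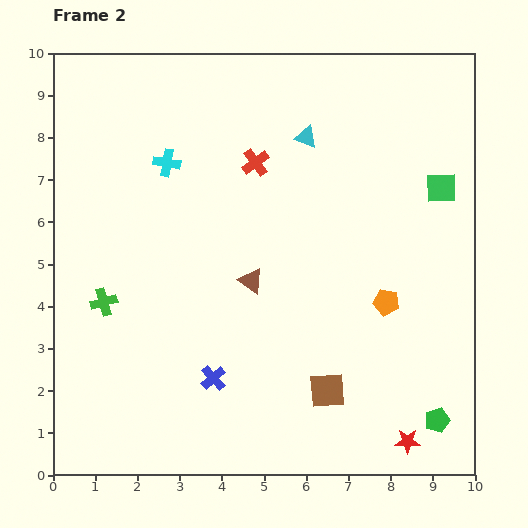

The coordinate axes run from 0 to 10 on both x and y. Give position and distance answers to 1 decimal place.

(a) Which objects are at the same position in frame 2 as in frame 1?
none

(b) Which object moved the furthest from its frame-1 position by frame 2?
the red cross

(moved 3.1; next 2.5)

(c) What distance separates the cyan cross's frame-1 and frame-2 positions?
1.8

The cyan cross moved from (3.9, 6.1) to (2.7, 7.4), a distance of √(1.2² + 1.3²) ≈ 1.8.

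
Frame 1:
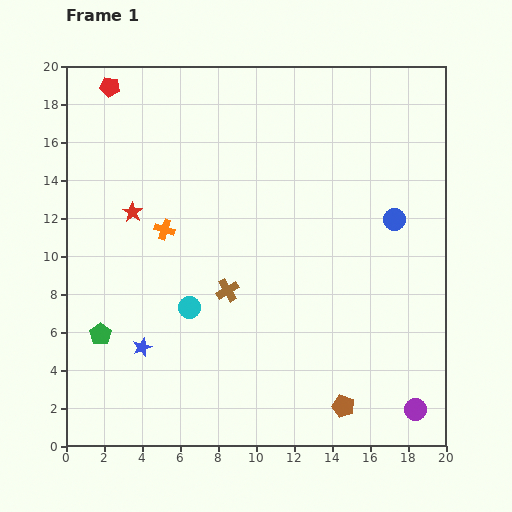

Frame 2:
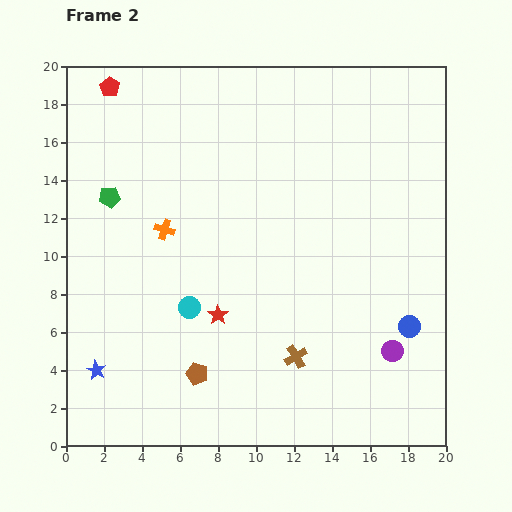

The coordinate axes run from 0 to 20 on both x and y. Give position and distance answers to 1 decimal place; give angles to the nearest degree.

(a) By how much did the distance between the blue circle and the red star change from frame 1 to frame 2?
-3.7

Distance in frame 1: 13.8. Distance in frame 2: 10.1.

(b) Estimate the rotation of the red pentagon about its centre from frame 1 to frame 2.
24° clockwise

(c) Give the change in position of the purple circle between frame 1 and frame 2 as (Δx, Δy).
(-1.2, 3.1)

The purple circle was at (18.4, 1.9) in frame 1 and (17.2, 5.0) in frame 2.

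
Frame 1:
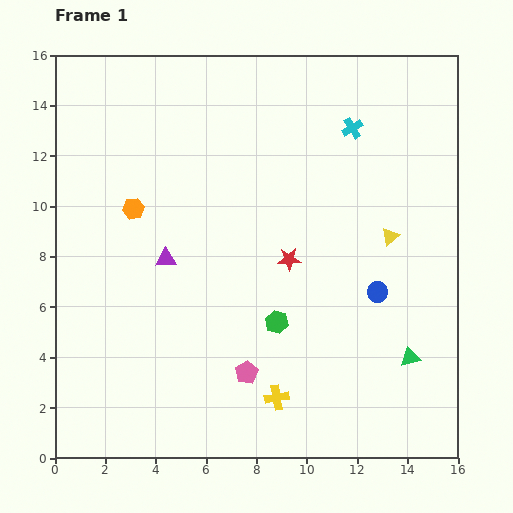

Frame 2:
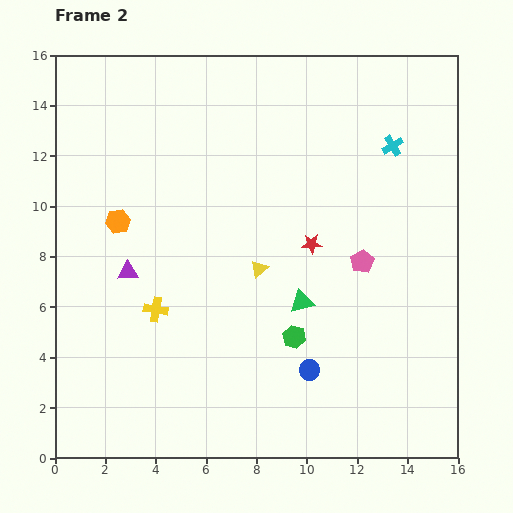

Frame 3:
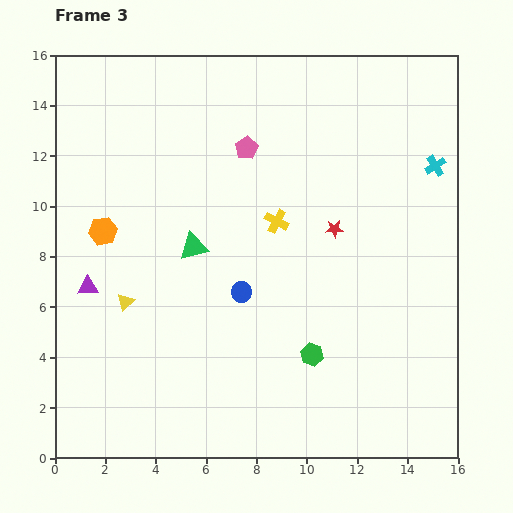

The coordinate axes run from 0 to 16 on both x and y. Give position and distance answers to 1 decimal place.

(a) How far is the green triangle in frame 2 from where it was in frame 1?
4.8

The green triangle moved from (14.1, 4.0) to (9.8, 6.2), a distance of √(4.3² + 2.2²) ≈ 4.8.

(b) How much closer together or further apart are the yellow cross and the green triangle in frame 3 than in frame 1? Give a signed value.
-2.1

Distance in frame 1: 5.5. Distance in frame 3: 3.4.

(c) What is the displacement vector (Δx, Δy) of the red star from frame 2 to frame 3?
(0.9, 0.6)

The red star was at (10.2, 8.5) in frame 2 and (11.1, 9.1) in frame 3.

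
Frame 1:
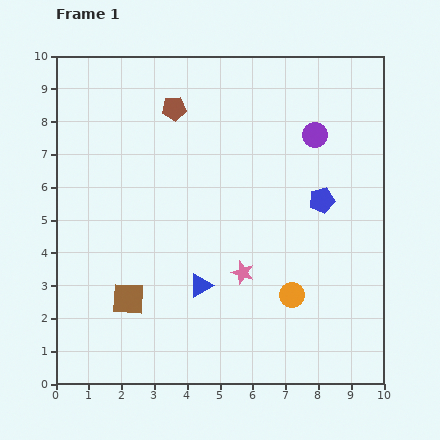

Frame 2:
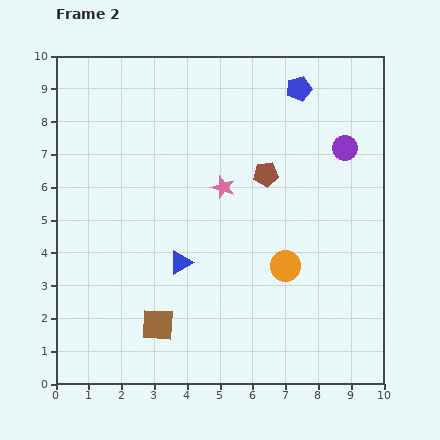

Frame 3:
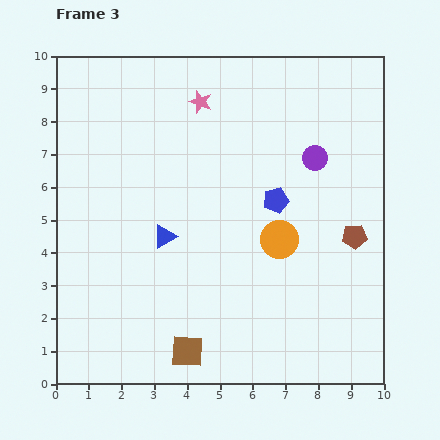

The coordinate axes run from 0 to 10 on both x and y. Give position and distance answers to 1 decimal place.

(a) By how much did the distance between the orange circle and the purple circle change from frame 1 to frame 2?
-0.9

Distance in frame 1: 4.9. Distance in frame 2: 4.0.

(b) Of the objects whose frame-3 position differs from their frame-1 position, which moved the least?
the purple circle

(moved 0.7)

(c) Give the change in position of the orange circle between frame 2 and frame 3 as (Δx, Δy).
(-0.2, 0.8)

The orange circle was at (7.0, 3.6) in frame 2 and (6.8, 4.4) in frame 3.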